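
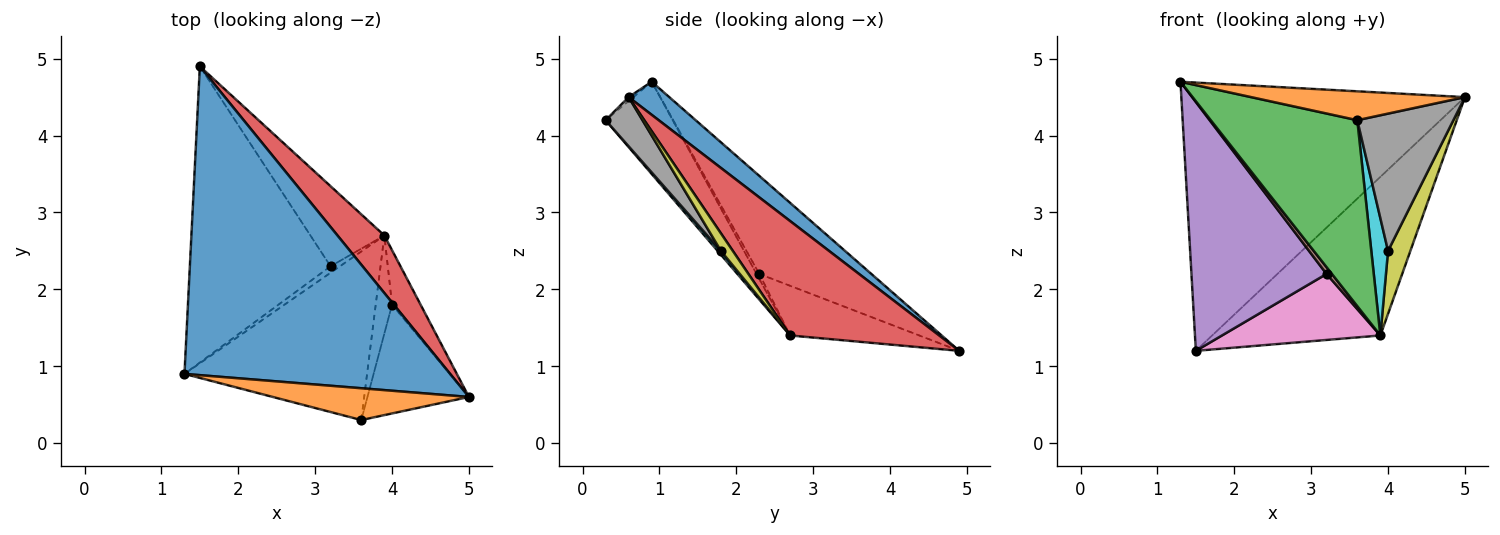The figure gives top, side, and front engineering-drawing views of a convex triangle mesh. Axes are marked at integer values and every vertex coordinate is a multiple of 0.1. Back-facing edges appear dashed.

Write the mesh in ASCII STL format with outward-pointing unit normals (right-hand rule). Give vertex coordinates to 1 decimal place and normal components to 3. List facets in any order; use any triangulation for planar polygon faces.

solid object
 facet normal 0.094 0.653 0.752
  outer loop
   vertex 1.5 4.9 1.2
   vertex 1.3 0.9 4.7
   vertex 5.0 0.6 4.5
  endloop
 endfacet
 facet normal -0.015 -0.672 0.740
  outer loop
   vertex 3.6 0.3 4.2
   vertex 5.0 0.6 4.5
   vertex 1.3 0.9 4.7
  endloop
 endfacet
 facet normal -0.321 -0.702 -0.636
  outer loop
   vertex 3.9 2.7 1.4
   vertex 3.6 0.3 4.2
   vertex 1.3 0.9 4.7
  endloop
 endfacet
 facet normal 0.640 0.722 0.262
  outer loop
   vertex 3.9 2.7 1.4
   vertex 1.5 4.9 1.2
   vertex 5.0 0.6 4.5
  endloop
 endfacet
 facet normal -0.471 -0.568 -0.676
  outer loop
   vertex 3.2 2.3 2.2
   vertex 1.3 0.9 4.7
   vertex 1.5 4.9 1.2
  endloop
 endfacet
 facet normal -0.353 -0.676 -0.647
  outer loop
   vertex 3.2 2.3 2.2
   vertex 3.9 2.7 1.4
   vertex 1.3 0.9 4.7
  endloop
 endfacet
 facet normal -0.460 -0.565 -0.685
  outer loop
   vertex 3.2 2.3 2.2
   vertex 1.5 4.9 1.2
   vertex 3.9 2.7 1.4
  endloop
 endfacet
 facet normal 0.288 -0.751 -0.595
  outer loop
   vertex 4.0 1.8 2.5
   vertex 5.0 0.6 4.5
   vertex 3.6 0.3 4.2
  endloop
 endfacet
 facet normal 0.374 -0.701 -0.607
  outer loop
   vertex 4.0 1.8 2.5
   vertex 3.9 2.7 1.4
   vertex 5.0 0.6 4.5
  endloop
 endfacet
 facet normal 0.149 -0.759 -0.634
  outer loop
   vertex 4.0 1.8 2.5
   vertex 3.6 0.3 4.2
   vertex 3.9 2.7 1.4
  endloop
 endfacet
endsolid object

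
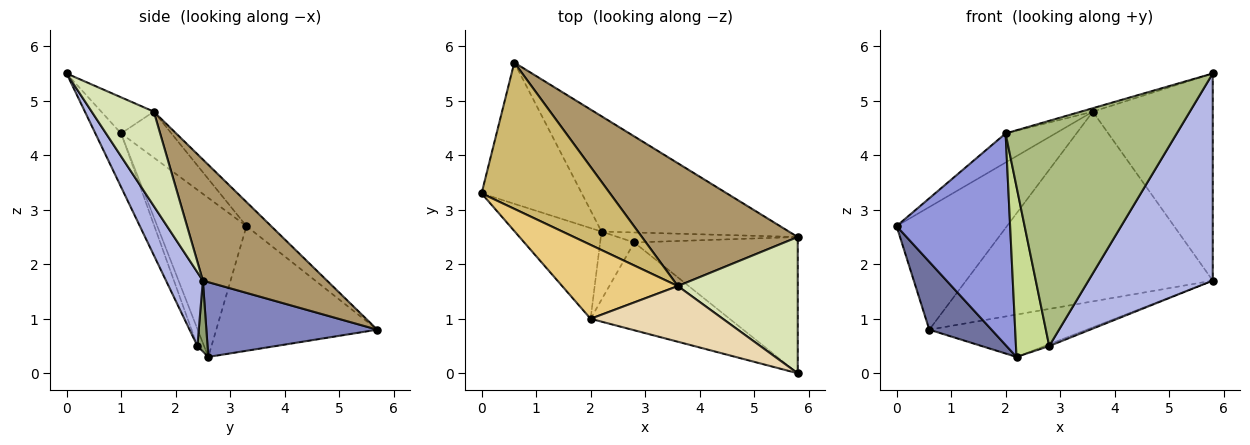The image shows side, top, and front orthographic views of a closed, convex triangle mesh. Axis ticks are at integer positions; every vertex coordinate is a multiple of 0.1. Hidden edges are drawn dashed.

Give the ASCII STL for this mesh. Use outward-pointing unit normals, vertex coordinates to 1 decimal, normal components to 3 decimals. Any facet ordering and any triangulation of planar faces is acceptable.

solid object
 facet normal -0.746 -0.288 -0.600
  outer loop
   vertex 0.6 5.7 0.8
   vertex 2.2 2.6 0.3
   vertex 0.0 3.3 2.7
  endloop
 endfacet
 facet normal 0.351 0.323 -0.879
  outer loop
   vertex 0.6 5.7 0.8
   vertex 5.8 2.5 1.7
   vertex 2.2 2.6 0.3
  endloop
 endfacet
 facet normal -0.585 -0.745 -0.319
  outer loop
   vertex 2.0 1.0 4.4
   vertex 0.0 3.3 2.7
   vertex 2.2 2.6 0.3
  endloop
 endfacet
 facet normal 0.240 -0.811 -0.533
  outer loop
   vertex 2.8 2.4 0.5
   vertex 5.8 2.5 1.7
   vertex 5.8 0.0 5.5
  endloop
 endfacet
 facet normal 0.361 0.167 -0.917
  outer loop
   vertex 2.8 2.4 0.5
   vertex 2.2 2.6 0.3
   vertex 5.8 2.5 1.7
  endloop
 endfacet
 facet normal -0.139 -0.923 -0.360
  outer loop
   vertex 2.8 2.4 0.5
   vertex 5.8 0.0 5.5
   vertex 2.0 1.0 4.4
  endloop
 endfacet
 facet normal -0.183 -0.913 -0.365
  outer loop
   vertex 2.8 2.4 0.5
   vertex 2.0 1.0 4.4
   vertex 2.2 2.6 0.3
  endloop
 endfacet
 facet normal 0.397 0.767 0.504
  outer loop
   vertex 3.6 1.6 4.8
   vertex 5.8 0.0 5.5
   vertex 5.8 2.5 1.7
  endloop
 endfacet
 facet normal 0.389 0.773 0.501
  outer loop
   vertex 3.6 1.6 4.8
   vertex 5.8 2.5 1.7
   vertex 0.6 5.7 0.8
  endloop
 endfacet
 facet normal -0.142 0.636 0.758
  outer loop
   vertex 3.6 1.6 4.8
   vertex 0.6 5.7 0.8
   vertex 0.0 3.3 2.7
  endloop
 endfacet
 facet normal -0.347 0.343 0.873
  outer loop
   vertex 3.6 1.6 4.8
   vertex 0.0 3.3 2.7
   vertex 2.0 1.0 4.4
  endloop
 endfacet
 facet normal -0.263 0.060 0.963
  outer loop
   vertex 3.6 1.6 4.8
   vertex 2.0 1.0 4.4
   vertex 5.8 0.0 5.5
  endloop
 endfacet
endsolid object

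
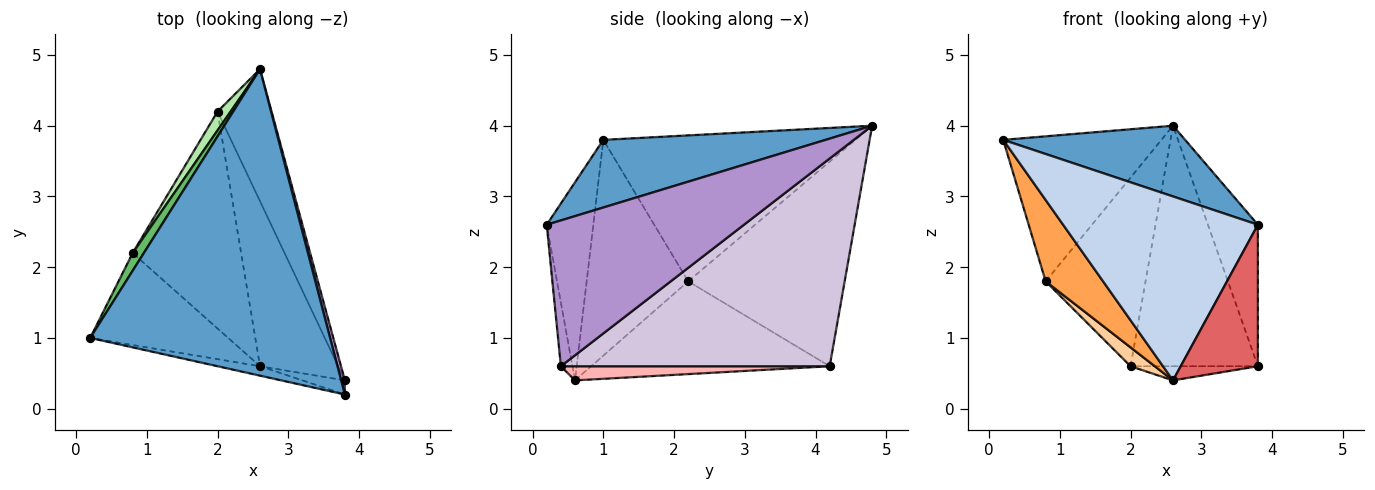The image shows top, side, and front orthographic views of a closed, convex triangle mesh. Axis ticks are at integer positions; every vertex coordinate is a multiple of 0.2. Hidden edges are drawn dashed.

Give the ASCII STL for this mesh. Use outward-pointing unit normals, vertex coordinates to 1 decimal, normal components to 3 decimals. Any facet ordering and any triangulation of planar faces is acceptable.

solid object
 facet normal 0.265 -0.217 0.940
  outer loop
   vertex 2.6 4.8 4.0
   vertex 0.2 1.0 3.8
   vertex 3.8 0.2 2.6
  endloop
 endfacet
 facet normal -0.232 -0.971 -0.050
  outer loop
   vertex 2.6 0.6 0.4
   vertex 3.8 0.2 2.6
   vertex 0.2 1.0 3.8
  endloop
 endfacet
 facet normal -0.761 -0.430 -0.486
  outer loop
   vertex 0.8 2.2 1.8
   vertex 2.6 0.6 0.4
   vertex 0.2 1.0 3.8
  endloop
 endfacet
 facet normal -0.648 -0.066 -0.758
  outer loop
   vertex 0.8 2.2 1.8
   vertex 2.0 4.2 0.6
   vertex 2.6 0.6 0.4
  endloop
 endfacet
 facet normal -0.845 0.530 0.065
  outer loop
   vertex 0.8 2.2 1.8
   vertex 0.2 1.0 3.8
   vertex 2.6 4.8 4.0
  endloop
 endfacet
 facet normal -0.842 0.537 0.054
  outer loop
   vertex 0.8 2.2 1.8
   vertex 2.6 4.8 4.0
   vertex 2.0 4.2 0.6
  endloop
 endfacet
 facet normal -0.148 -0.984 -0.098
  outer loop
   vertex 3.8 0.4 0.6
   vertex 3.8 0.2 2.6
   vertex 2.6 0.6 0.4
  endloop
 endfacet
 facet normal 0.177 0.084 -0.981
  outer loop
   vertex 3.8 0.4 0.6
   vertex 2.6 0.6 0.4
   vertex 2.0 4.2 0.6
  endloop
 endfacet
 facet normal 0.969 0.245 0.025
  outer loop
   vertex 3.8 0.4 0.6
   vertex 2.6 4.8 4.0
   vertex 3.8 0.2 2.6
  endloop
 endfacet
 facet normal 0.880 0.417 -0.229
  outer loop
   vertex 3.8 0.4 0.6
   vertex 2.0 4.2 0.6
   vertex 2.6 4.8 4.0
  endloop
 endfacet
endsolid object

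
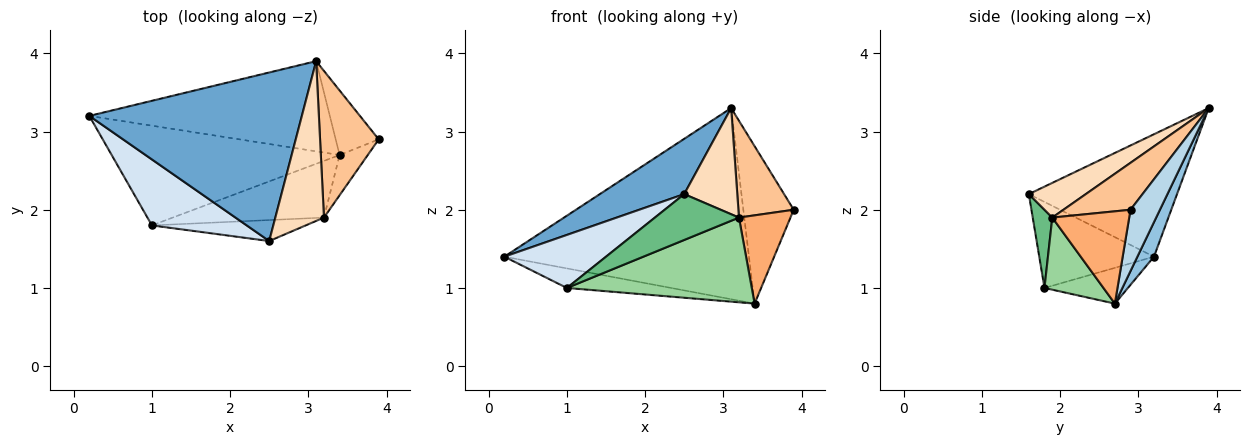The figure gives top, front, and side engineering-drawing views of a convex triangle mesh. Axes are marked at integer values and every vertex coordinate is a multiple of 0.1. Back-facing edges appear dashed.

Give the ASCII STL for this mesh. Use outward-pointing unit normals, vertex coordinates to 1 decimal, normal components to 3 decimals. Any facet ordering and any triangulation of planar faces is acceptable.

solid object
 facet normal -0.480 -0.273 0.834
  outer loop
   vertex 3.1 3.9 3.3
   vertex 0.2 3.2 1.4
   vertex 2.5 1.6 2.2
  endloop
 endfacet
 facet normal 0.061 0.903 -0.426
  outer loop
   vertex 3.4 2.7 0.8
   vertex 0.2 3.2 1.4
   vertex 3.1 3.9 3.3
  endloop
 endfacet
 facet normal 0.475 0.814 -0.334
  outer loop
   vertex 3.4 2.7 0.8
   vertex 3.1 3.9 3.3
   vertex 3.9 2.9 2.0
  endloop
 endfacet
 facet normal -0.577 -0.512 0.636
  outer loop
   vertex 1.0 1.8 1.0
   vertex 2.5 1.6 2.2
   vertex 0.2 3.2 1.4
  endloop
 endfacet
 facet normal -0.152 0.190 -0.970
  outer loop
   vertex 1.0 1.8 1.0
   vertex 0.2 3.2 1.4
   vertex 3.4 2.7 0.8
  endloop
 endfacet
 facet normal 0.805 -0.539 -0.246
  outer loop
   vertex 3.2 1.9 1.9
   vertex 3.4 2.7 0.8
   vertex 3.9 2.9 2.0
  endloop
 endfacet
 facet normal 0.555 -0.458 0.694
  outer loop
   vertex 3.2 1.9 1.9
   vertex 3.9 2.9 2.0
   vertex 3.1 3.9 3.3
  endloop
 endfacet
 facet normal 0.511 -0.476 0.716
  outer loop
   vertex 3.2 1.9 1.9
   vertex 3.1 3.9 3.3
   vertex 2.5 1.6 2.2
  endloop
 endfacet
 facet normal 0.207 -0.890 -0.407
  outer loop
   vertex 3.2 1.9 1.9
   vertex 2.5 1.6 2.2
   vertex 1.0 1.8 1.0
  endloop
 endfacet
 facet normal 0.256 -0.803 -0.538
  outer loop
   vertex 3.2 1.9 1.9
   vertex 1.0 1.8 1.0
   vertex 3.4 2.7 0.8
  endloop
 endfacet
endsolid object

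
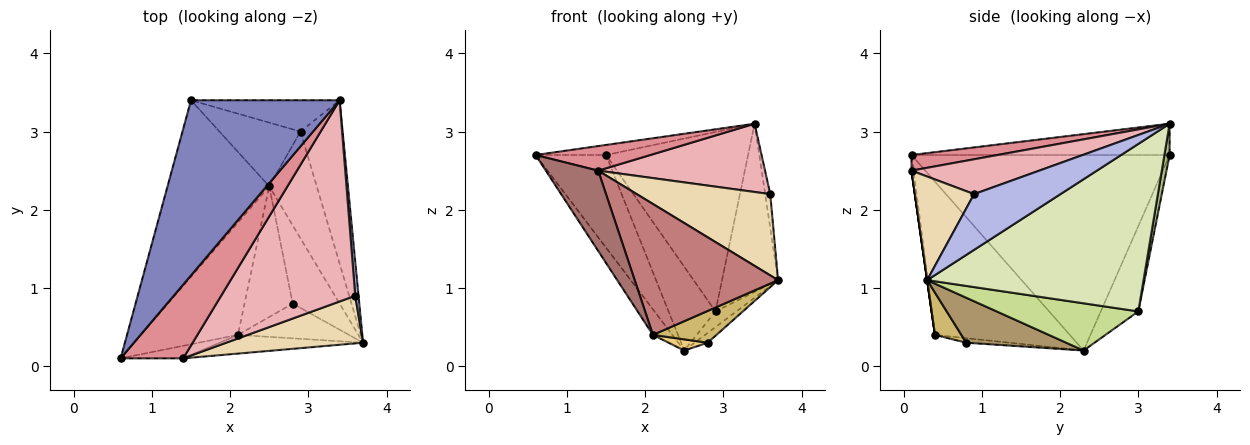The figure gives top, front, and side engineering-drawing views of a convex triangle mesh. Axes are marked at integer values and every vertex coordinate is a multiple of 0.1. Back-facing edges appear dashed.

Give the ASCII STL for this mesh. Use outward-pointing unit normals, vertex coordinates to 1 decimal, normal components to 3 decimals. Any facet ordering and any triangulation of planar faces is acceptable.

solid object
 facet normal -0.862 0.235 -0.448
  outer loop
   vertex 2.5 2.3 0.2
   vertex 0.6 0.1 2.7
   vertex 1.5 3.4 2.7
  endloop
 endfacet
 facet normal -0.206 0.056 0.977
  outer loop
   vertex 3.4 3.4 3.1
   vertex 1.5 3.4 2.7
   vertex 0.6 0.1 2.7
  endloop
 endfacet
 facet normal -0.839 0.121 -0.531
  outer loop
   vertex 2.1 0.4 0.4
   vertex 0.6 0.1 2.7
   vertex 2.5 2.3 0.2
  endloop
 endfacet
 facet normal 0.997 0.059 0.059
  outer loop
   vertex 3.6 0.9 2.2
   vertex 3.7 0.3 1.1
   vertex 3.4 3.4 3.1
  endloop
 endfacet
 facet normal -0.537 0.672 -0.510
  outer loop
   vertex 2.9 3.0 0.7
   vertex 2.5 2.3 0.2
   vertex 1.5 3.4 2.7
  endloop
 endfacet
 facet normal 0.036 0.985 -0.172
  outer loop
   vertex 2.9 3.0 0.7
   vertex 1.5 3.4 2.7
   vertex 3.4 3.4 3.1
  endloop
 endfacet
 facet normal 0.701 0.103 -0.705
  outer loop
   vertex 2.9 3.0 0.7
   vertex 3.7 0.3 1.1
   vertex 2.5 2.3 0.2
  endloop
 endfacet
 facet normal 0.941 0.244 -0.237
  outer loop
   vertex 2.9 3.0 0.7
   vertex 3.4 3.4 3.1
   vertex 3.7 0.3 1.1
  endloop
 endfacet
 facet normal 0.689 0.090 -0.719
  outer loop
   vertex 2.8 0.8 0.3
   vertex 2.5 2.3 0.2
   vertex 3.7 0.3 1.1
  endloop
 endfacet
 facet normal 0.270 -0.650 -0.710
  outer loop
   vertex 2.8 0.8 0.3
   vertex 3.7 0.3 1.1
   vertex 2.1 0.4 0.4
  endloop
 endfacet
 facet normal -0.093 -0.085 -0.992
  outer loop
   vertex 2.8 0.8 0.3
   vertex 2.1 0.4 0.4
   vertex 2.5 2.3 0.2
  endloop
 endfacet
 facet normal 0.357 -0.806 0.472
  outer loop
   vertex 1.4 0.1 2.5
   vertex 3.7 0.3 1.1
   vertex 3.6 0.9 2.2
  endloop
 endfacet
 facet normal -0.038 -0.987 -0.154
  outer loop
   vertex 1.4 0.1 2.5
   vertex 0.6 0.1 2.7
   vertex 2.1 0.4 0.4
  endloop
 endfacet
 facet normal 0.000 -0.990 -0.141
  outer loop
   vertex 1.4 0.1 2.5
   vertex 2.1 0.4 0.4
   vertex 3.7 0.3 1.1
  endloop
 endfacet
 facet normal 0.231 -0.308 0.923
  outer loop
   vertex 1.4 0.1 2.5
   vertex 3.4 3.4 3.1
   vertex 0.6 0.1 2.7
  endloop
 endfacet
 facet normal 0.239 -0.312 0.920
  outer loop
   vertex 1.4 0.1 2.5
   vertex 3.6 0.9 2.2
   vertex 3.4 3.4 3.1
  endloop
 endfacet
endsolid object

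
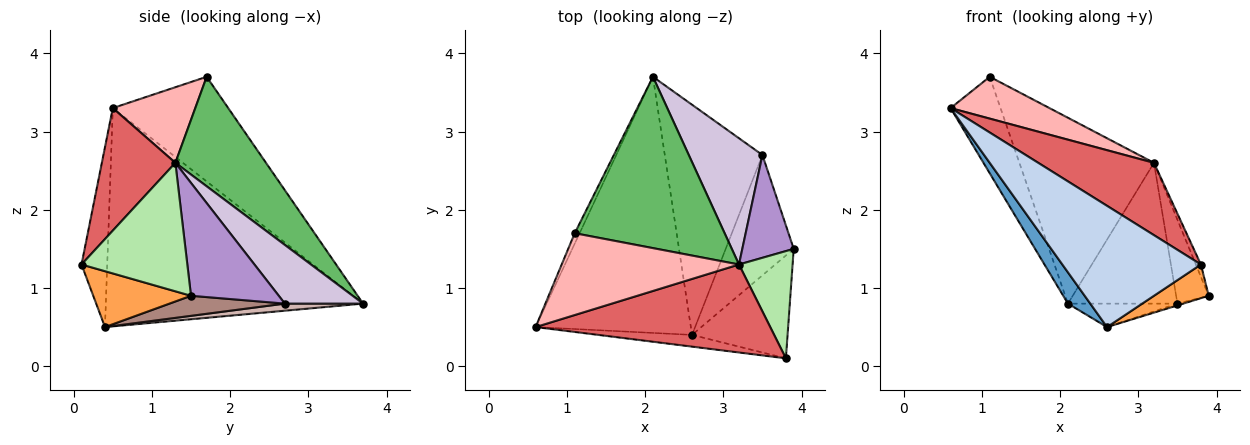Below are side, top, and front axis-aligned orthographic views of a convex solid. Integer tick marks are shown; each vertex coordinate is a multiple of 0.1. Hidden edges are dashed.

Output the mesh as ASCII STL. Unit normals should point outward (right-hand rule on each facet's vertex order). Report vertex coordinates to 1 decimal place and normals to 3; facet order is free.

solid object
 facet normal -0.813 -0.071 -0.578
  outer loop
   vertex 2.6 0.4 0.5
   vertex 0.6 0.5 3.3
   vertex 2.1 3.7 0.8
  endloop
 endfacet
 facet normal -0.182 -0.979 -0.095
  outer loop
   vertex 3.8 0.1 1.3
   vertex 0.6 0.5 3.3
   vertex 2.6 0.4 0.5
  endloop
 endfacet
 facet normal 0.486 -0.272 -0.831
  outer loop
   vertex 3.8 0.1 1.3
   vertex 2.6 0.4 0.5
   vertex 3.9 1.5 0.9
  endloop
 endfacet
 facet normal -0.917 0.396 -0.043
  outer loop
   vertex 1.1 1.7 3.7
   vertex 2.1 3.7 0.8
   vertex 0.6 0.5 3.3
  endloop
 endfacet
 facet normal 0.444 0.659 0.607
  outer loop
   vertex 3.2 1.3 2.6
   vertex 2.1 3.7 0.8
   vertex 1.1 1.7 3.7
  endloop
 endfacet
 facet normal 0.922 0.044 0.385
  outer loop
   vertex 3.2 1.3 2.6
   vertex 3.8 0.1 1.3
   vertex 3.9 1.5 0.9
  endloop
 endfacet
 facet normal 0.374 -0.589 0.716
  outer loop
   vertex 3.2 1.3 2.6
   vertex 0.6 0.5 3.3
   vertex 3.8 0.1 1.3
  endloop
 endfacet
 facet normal 0.355 -0.425 0.832
  outer loop
   vertex 3.2 1.3 2.6
   vertex 1.1 1.7 3.7
   vertex 0.6 0.5 3.3
  endloop
 endfacet
 facet normal 0.862 0.320 0.393
  outer loop
   vertex 3.5 2.7 0.8
   vertex 3.2 1.3 2.6
   vertex 3.9 1.5 0.9
  endloop
 endfacet
 facet normal 0.470 0.657 0.589
  outer loop
   vertex 3.5 2.7 0.8
   vertex 2.1 3.7 0.8
   vertex 3.2 1.3 2.6
  endloop
 endfacet
 facet normal 0.283 0.014 -0.959
  outer loop
   vertex 3.5 2.7 0.8
   vertex 3.9 1.5 0.9
   vertex 2.6 0.4 0.5
  endloop
 endfacet
 facet normal 0.072 0.101 -0.992
  outer loop
   vertex 3.5 2.7 0.8
   vertex 2.6 0.4 0.5
   vertex 2.1 3.7 0.8
  endloop
 endfacet
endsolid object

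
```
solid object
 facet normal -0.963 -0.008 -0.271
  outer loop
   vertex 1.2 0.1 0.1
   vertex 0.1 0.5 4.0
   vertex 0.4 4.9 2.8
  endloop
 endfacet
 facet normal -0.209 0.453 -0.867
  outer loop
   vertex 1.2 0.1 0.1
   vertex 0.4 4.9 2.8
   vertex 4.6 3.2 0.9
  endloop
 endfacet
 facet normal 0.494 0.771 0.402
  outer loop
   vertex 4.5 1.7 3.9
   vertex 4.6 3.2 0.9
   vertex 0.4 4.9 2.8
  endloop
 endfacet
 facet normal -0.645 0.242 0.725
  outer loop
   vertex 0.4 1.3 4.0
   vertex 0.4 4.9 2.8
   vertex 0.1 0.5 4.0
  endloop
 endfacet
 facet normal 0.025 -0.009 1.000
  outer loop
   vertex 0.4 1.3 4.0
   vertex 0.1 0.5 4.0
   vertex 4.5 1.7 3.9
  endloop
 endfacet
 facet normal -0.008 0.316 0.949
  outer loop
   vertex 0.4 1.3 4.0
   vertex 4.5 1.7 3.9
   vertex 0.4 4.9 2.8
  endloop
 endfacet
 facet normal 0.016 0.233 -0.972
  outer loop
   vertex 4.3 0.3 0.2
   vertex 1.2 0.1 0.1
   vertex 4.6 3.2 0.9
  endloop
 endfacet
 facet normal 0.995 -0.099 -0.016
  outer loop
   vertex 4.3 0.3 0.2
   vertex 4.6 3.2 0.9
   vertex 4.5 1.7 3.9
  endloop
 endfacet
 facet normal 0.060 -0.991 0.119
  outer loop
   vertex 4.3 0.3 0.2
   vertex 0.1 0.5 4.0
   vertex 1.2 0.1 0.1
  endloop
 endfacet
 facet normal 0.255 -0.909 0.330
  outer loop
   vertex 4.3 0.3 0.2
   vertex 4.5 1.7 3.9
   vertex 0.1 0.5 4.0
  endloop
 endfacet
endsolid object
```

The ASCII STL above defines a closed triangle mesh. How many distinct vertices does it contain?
7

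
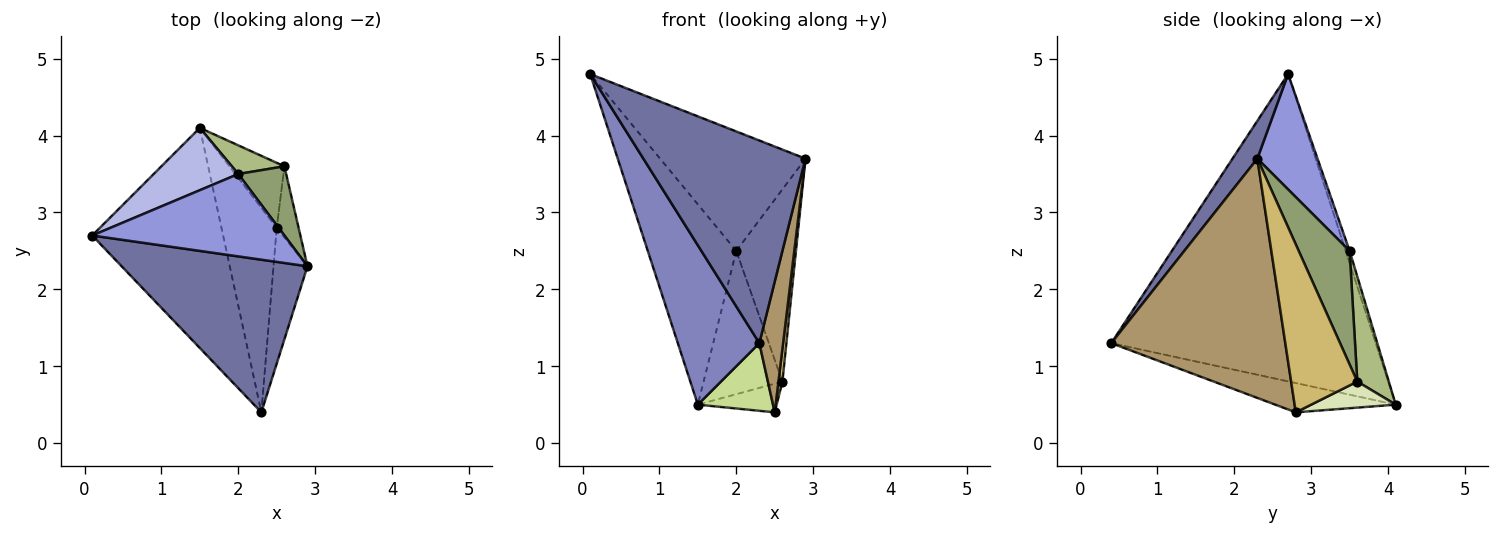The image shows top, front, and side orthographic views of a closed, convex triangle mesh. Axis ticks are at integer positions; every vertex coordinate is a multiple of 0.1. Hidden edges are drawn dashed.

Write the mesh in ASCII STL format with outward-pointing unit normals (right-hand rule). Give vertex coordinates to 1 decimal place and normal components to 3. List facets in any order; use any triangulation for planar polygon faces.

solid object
 facet normal 0.121 -0.793 0.597
  outer loop
   vertex 2.3 0.4 1.3
   vertex 2.9 2.3 3.7
   vertex 0.1 2.7 4.8
  endloop
 endfacet
 facet normal -0.885 -0.273 -0.377
  outer loop
   vertex 1.5 4.1 0.5
   vertex 2.3 0.4 1.3
   vertex 0.1 2.7 4.8
  endloop
 endfacet
 facet normal 0.322 0.779 0.537
  outer loop
   vertex 2.0 3.5 2.5
   vertex 0.1 2.7 4.8
   vertex 2.9 2.3 3.7
  endloop
 endfacet
 facet normal -0.042 0.954 0.297
  outer loop
   vertex 2.0 3.5 2.5
   vertex 1.5 4.1 0.5
   vertex 0.1 2.7 4.8
  endloop
 endfacet
 facet normal 0.626 0.734 0.264
  outer loop
   vertex 2.0 3.5 2.5
   vertex 2.9 2.3 3.7
   vertex 2.6 3.6 0.8
  endloop
 endfacet
 facet normal 0.365 0.913 0.183
  outer loop
   vertex 2.0 3.5 2.5
   vertex 2.6 3.6 0.8
   vertex 1.5 4.1 0.5
  endloop
 endfacet
 facet normal -0.450 -0.281 -0.848
  outer loop
   vertex 2.5 2.8 0.4
   vertex 2.3 0.4 1.3
   vertex 1.5 4.1 0.5
  endloop
 endfacet
 facet normal 0.397 0.370 -0.840
  outer loop
   vertex 2.5 2.8 0.4
   vertex 1.5 4.1 0.5
   vertex 2.6 3.6 0.8
  endloop
 endfacet
 facet normal 0.981 -0.134 -0.139
  outer loop
   vertex 2.5 2.8 0.4
   vertex 2.9 2.3 3.7
   vertex 2.3 0.4 1.3
  endloop
 endfacet
 facet normal 0.990 -0.059 -0.129
  outer loop
   vertex 2.5 2.8 0.4
   vertex 2.6 3.6 0.8
   vertex 2.9 2.3 3.7
  endloop
 endfacet
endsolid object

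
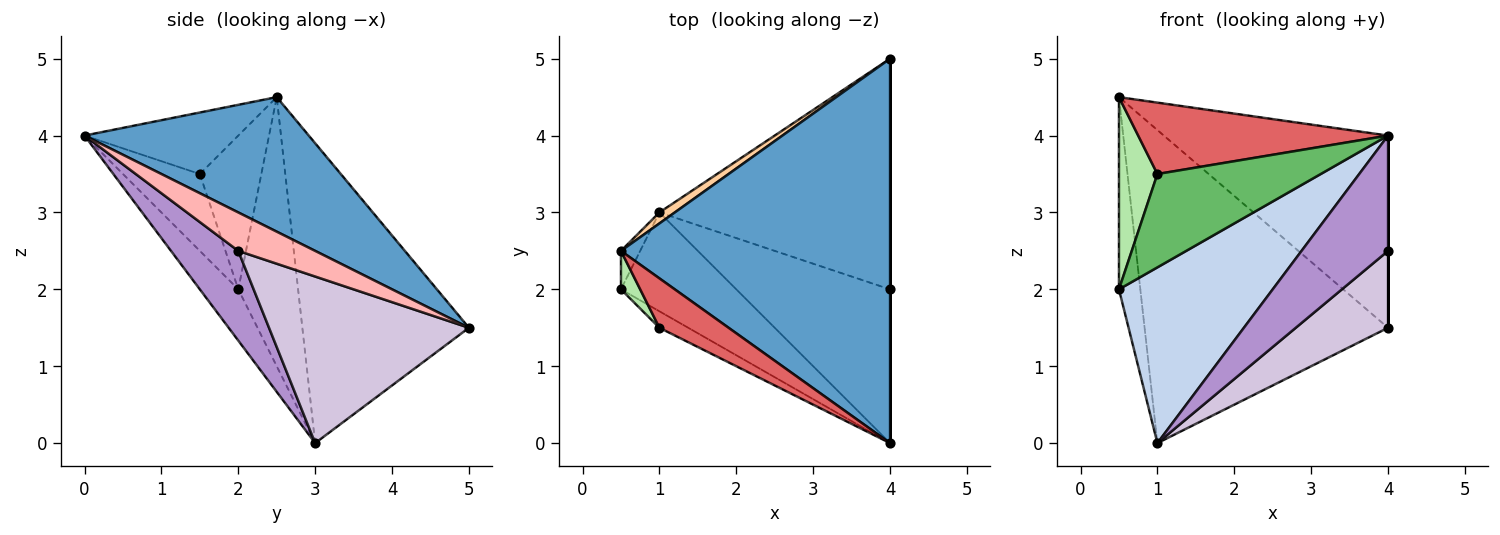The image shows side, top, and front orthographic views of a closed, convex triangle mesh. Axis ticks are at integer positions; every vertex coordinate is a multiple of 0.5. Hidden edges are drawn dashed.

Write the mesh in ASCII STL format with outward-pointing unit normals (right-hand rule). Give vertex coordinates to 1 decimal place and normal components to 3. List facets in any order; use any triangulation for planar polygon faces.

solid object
 facet normal 0.408 0.408 0.816
  outer loop
   vertex 0.5 2.5 4.5
   vertex 4.0 0.0 4.0
   vertex 4.0 5.0 1.5
  endloop
 endfacet
 facet normal -0.213 -0.852 -0.479
  outer loop
   vertex 1.0 3.0 0.0
   vertex 4.0 0.0 4.0
   vertex 0.5 2.0 2.0
  endloop
 endfacet
 facet normal -0.940 0.336 -0.067
  outer loop
   vertex 1.0 3.0 0.0
   vertex 0.5 2.0 2.0
   vertex 0.5 2.5 4.5
  endloop
 endfacet
 facet normal -0.564 0.825 0.029
  outer loop
   vertex 1.0 3.0 0.0
   vertex 0.5 2.5 4.5
   vertex 4.0 5.0 1.5
  endloop
 endfacet
 facet normal -0.420 -0.894 -0.158
  outer loop
   vertex 1.0 1.5 3.5
   vertex 0.5 2.0 2.0
   vertex 4.0 0.0 4.0
  endloop
 endfacet
 facet normal -0.843 -0.527 0.105
  outer loop
   vertex 1.0 1.5 3.5
   vertex 0.5 2.5 4.5
   vertex 0.5 2.0 2.0
  endloop
 endfacet
 facet normal -0.451 -0.734 0.508
  outer loop
   vertex 1.0 1.5 3.5
   vertex 4.0 0.0 4.0
   vertex 0.5 2.5 4.5
  endloop
 endfacet
 facet normal 1.000 0.000 0.000
  outer loop
   vertex 4.0 2.0 2.5
   vertex 4.0 5.0 1.5
   vertex 4.0 0.0 4.0
  endloop
 endfacet
 facet normal 0.423 -0.544 -0.725
  outer loop
   vertex 4.0 2.0 2.5
   vertex 4.0 0.0 4.0
   vertex 1.0 3.0 0.0
  endloop
 endfacet
 facet normal 0.565 -0.261 -0.783
  outer loop
   vertex 4.0 2.0 2.5
   vertex 1.0 3.0 0.0
   vertex 4.0 5.0 1.5
  endloop
 endfacet
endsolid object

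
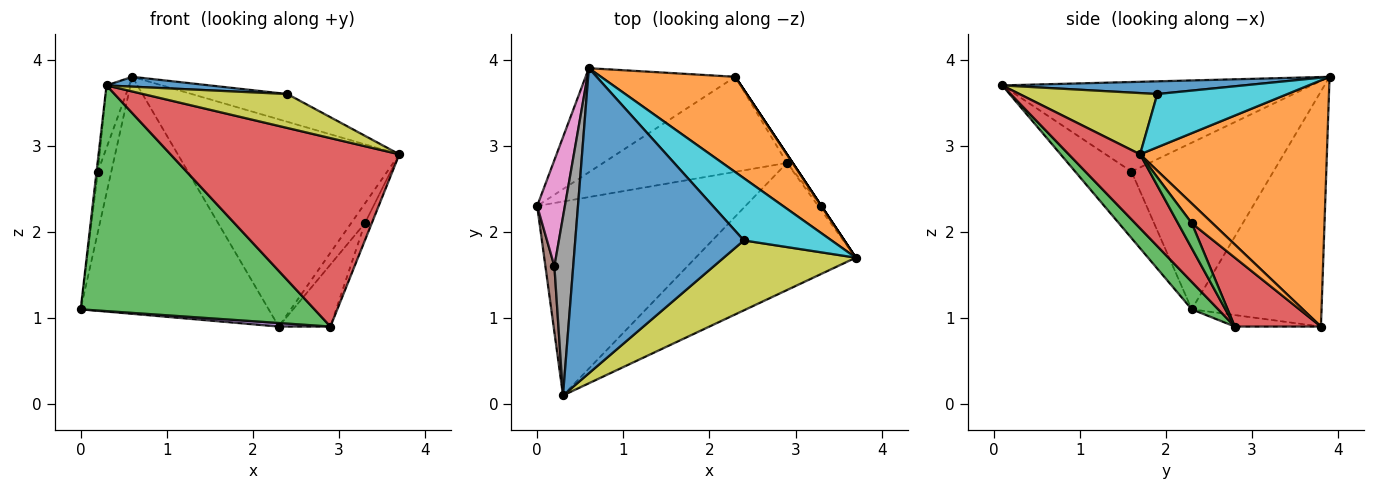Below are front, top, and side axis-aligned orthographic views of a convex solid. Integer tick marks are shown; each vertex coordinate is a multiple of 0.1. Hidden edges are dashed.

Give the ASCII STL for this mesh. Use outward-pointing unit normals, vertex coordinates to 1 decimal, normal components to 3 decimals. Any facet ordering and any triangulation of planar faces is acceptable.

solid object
 facet normal -0.534 0.774 -0.340
  outer loop
   vertex 2.3 3.8 0.9
   vertex 0.0 2.3 1.1
   vertex 0.6 3.9 3.8
  endloop
 endfacet
 facet normal 0.608 0.721 0.332
  outer loop
   vertex 2.3 3.8 0.9
   vertex 0.6 3.9 3.8
   vertex 3.7 1.7 2.9
  endloop
 endfacet
 facet normal 0.086 -0.756 -0.649
  outer loop
   vertex 2.9 2.8 0.9
   vertex 0.3 0.1 3.7
   vertex 0.0 2.3 1.1
  endloop
 endfacet
 facet normal 0.250 -0.803 -0.542
  outer loop
   vertex 2.9 2.8 0.9
   vertex 3.7 1.7 2.9
   vertex 0.3 0.1 3.7
  endloop
 endfacet
 facet normal -0.062 -0.037 -0.997
  outer loop
   vertex 2.9 2.8 0.9
   vertex 0.0 2.3 1.1
   vertex 2.3 3.8 0.9
  endloop
 endfacet
 facet normal -0.991 0.023 0.134
  outer loop
   vertex 0.2 1.6 2.7
   vertex 0.0 2.3 1.1
   vertex 0.3 0.1 3.7
  endloop
 endfacet
 facet normal -0.982 0.093 0.163
  outer loop
   vertex 0.2 1.6 2.7
   vertex 0.6 3.9 3.8
   vertex 0.0 2.3 1.1
  endloop
 endfacet
 facet normal -0.976 0.072 0.205
  outer loop
   vertex 0.2 1.6 2.7
   vertex 0.3 0.1 3.7
   vertex 0.6 3.9 3.8
  endloop
 endfacet
 facet normal 0.385 -0.403 0.830
  outer loop
   vertex 2.4 1.9 3.6
   vertex 0.3 0.1 3.7
   vertex 3.7 1.7 2.9
  endloop
 endfacet
 facet normal 0.485 0.357 0.799
  outer loop
   vertex 2.4 1.9 3.6
   vertex 3.7 1.7 2.9
   vertex 0.6 3.9 3.8
  endloop
 endfacet
 facet normal 0.075 -0.032 0.997
  outer loop
   vertex 2.4 1.9 3.6
   vertex 0.6 3.9 3.8
   vertex 0.3 0.1 3.7
  endloop
 endfacet
 facet normal 0.832 0.555 0.000
  outer loop
   vertex 3.3 2.3 2.1
   vertex 2.3 3.8 0.9
   vertex 3.7 1.7 2.9
  endloop
 endfacet
 facet normal 0.889 0.444 -0.111
  outer loop
   vertex 3.3 2.3 2.1
   vertex 3.7 1.7 2.9
   vertex 2.9 2.8 0.9
  endloop
 endfacet
 facet normal 0.855 0.513 -0.071
  outer loop
   vertex 3.3 2.3 2.1
   vertex 2.9 2.8 0.9
   vertex 2.3 3.8 0.9
  endloop
 endfacet
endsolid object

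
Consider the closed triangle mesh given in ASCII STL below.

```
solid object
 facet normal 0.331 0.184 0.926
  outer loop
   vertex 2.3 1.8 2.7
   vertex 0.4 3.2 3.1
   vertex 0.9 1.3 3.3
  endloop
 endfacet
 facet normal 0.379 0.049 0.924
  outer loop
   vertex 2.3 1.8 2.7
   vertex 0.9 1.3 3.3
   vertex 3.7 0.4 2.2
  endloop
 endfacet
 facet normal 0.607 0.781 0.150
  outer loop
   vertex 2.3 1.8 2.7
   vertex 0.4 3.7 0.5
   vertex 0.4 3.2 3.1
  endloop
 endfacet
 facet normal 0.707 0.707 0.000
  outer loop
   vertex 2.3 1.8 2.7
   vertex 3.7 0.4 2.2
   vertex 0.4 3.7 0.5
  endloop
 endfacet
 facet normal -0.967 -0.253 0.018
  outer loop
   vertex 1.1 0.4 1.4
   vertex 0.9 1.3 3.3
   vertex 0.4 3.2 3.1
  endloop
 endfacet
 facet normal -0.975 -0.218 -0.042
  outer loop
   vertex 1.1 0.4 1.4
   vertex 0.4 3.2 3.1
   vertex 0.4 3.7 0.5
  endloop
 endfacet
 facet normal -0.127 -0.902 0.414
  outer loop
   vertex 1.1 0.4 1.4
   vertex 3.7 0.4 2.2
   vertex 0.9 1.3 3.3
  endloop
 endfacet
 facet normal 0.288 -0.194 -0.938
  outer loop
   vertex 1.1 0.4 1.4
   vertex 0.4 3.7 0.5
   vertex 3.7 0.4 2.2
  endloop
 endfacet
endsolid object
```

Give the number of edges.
12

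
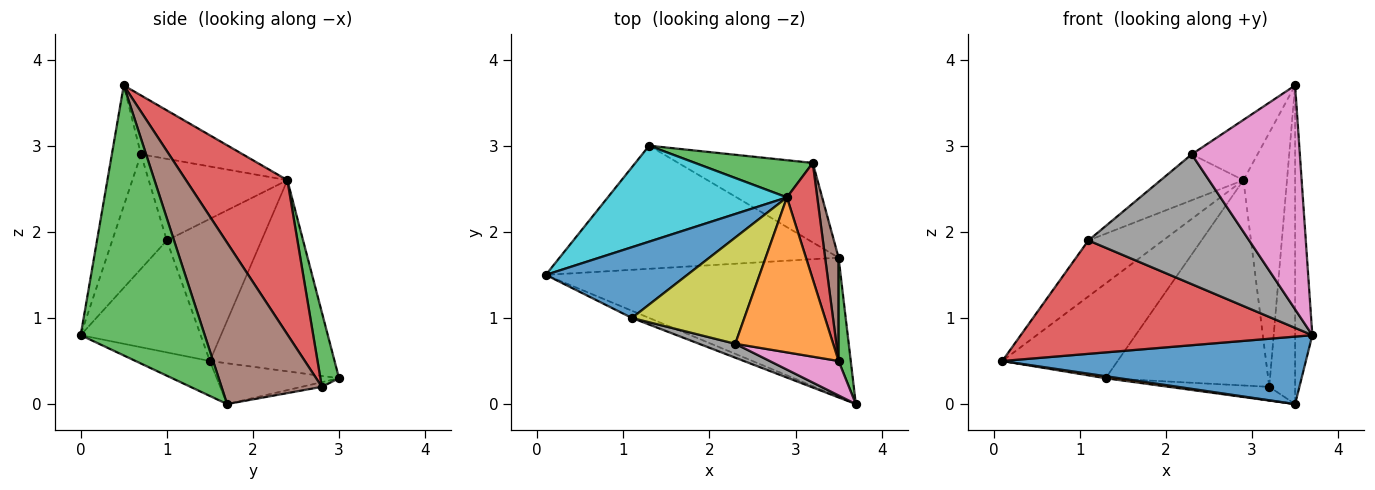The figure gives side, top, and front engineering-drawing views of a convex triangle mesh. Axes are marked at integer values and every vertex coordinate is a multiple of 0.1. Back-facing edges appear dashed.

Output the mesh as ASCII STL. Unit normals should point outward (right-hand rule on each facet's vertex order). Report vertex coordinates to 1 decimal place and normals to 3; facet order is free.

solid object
 facet normal -0.106 -0.434 -0.895
  outer loop
   vertex 3.5 1.7 0.0
   vertex 3.7 0.0 0.8
   vertex 0.1 1.5 0.5
  endloop
 endfacet
 facet normal -0.145 -0.016 -0.989
  outer loop
   vertex 3.5 1.7 0.0
   vertex 0.1 1.5 0.5
   vertex 1.3 3.0 0.3
  endloop
 endfacet
 facet normal 0.990 0.137 0.045
  outer loop
   vertex 3.5 1.7 0.0
   vertex 3.5 0.5 3.7
   vertex 3.7 0.0 0.8
  endloop
 endfacet
 facet normal -0.380 -0.923 -0.058
  outer loop
   vertex 1.1 1.0 1.9
   vertex 0.1 1.5 0.5
   vertex 3.7 0.0 0.8
  endloop
 endfacet
 facet normal -0.034 0.170 -0.985
  outer loop
   vertex 3.2 2.8 0.2
   vertex 3.5 1.7 0.0
   vertex 1.3 3.0 0.3
  endloop
 endfacet
 facet normal 0.965 0.249 0.081
  outer loop
   vertex 3.2 2.8 0.2
   vertex 3.5 0.5 3.7
   vertex 3.5 1.7 0.0
  endloop
 endfacet
 facet normal -0.257 -0.955 0.147
  outer loop
   vertex 2.3 0.7 2.9
   vertex 3.7 0.0 0.8
   vertex 3.5 0.5 3.7
  endloop
 endfacet
 facet normal -0.320 -0.942 0.101
  outer loop
   vertex 2.3 0.7 2.9
   vertex 1.1 1.0 1.9
   vertex 3.7 0.0 0.8
  endloop
 endfacet
 facet normal -0.554 0.330 0.764
  outer loop
   vertex 2.9 2.4 2.6
   vertex 1.1 1.0 1.9
   vertex 2.3 0.7 2.9
  endloop
 endfacet
 facet normal -0.605 0.559 0.567
  outer loop
   vertex 2.9 2.4 2.6
   vertex 1.3 3.0 0.3
   vertex 0.1 1.5 0.5
  endloop
 endfacet
 facet normal -0.619 0.487 0.616
  outer loop
   vertex 2.9 2.4 2.6
   vertex 0.1 1.5 0.5
   vertex 1.1 1.0 1.9
  endloop
 endfacet
 facet normal -0.489 0.316 0.813
  outer loop
   vertex 2.9 2.4 2.6
   vertex 2.3 0.7 2.9
   vertex 3.5 0.5 3.7
  endloop
 endfacet
 facet normal 0.112 0.978 0.177
  outer loop
   vertex 2.9 2.4 2.6
   vertex 3.2 2.8 0.2
   vertex 1.3 3.0 0.3
  endloop
 endfacet
 facet normal 0.904 0.388 0.178
  outer loop
   vertex 2.9 2.4 2.6
   vertex 3.5 0.5 3.7
   vertex 3.2 2.8 0.2
  endloop
 endfacet
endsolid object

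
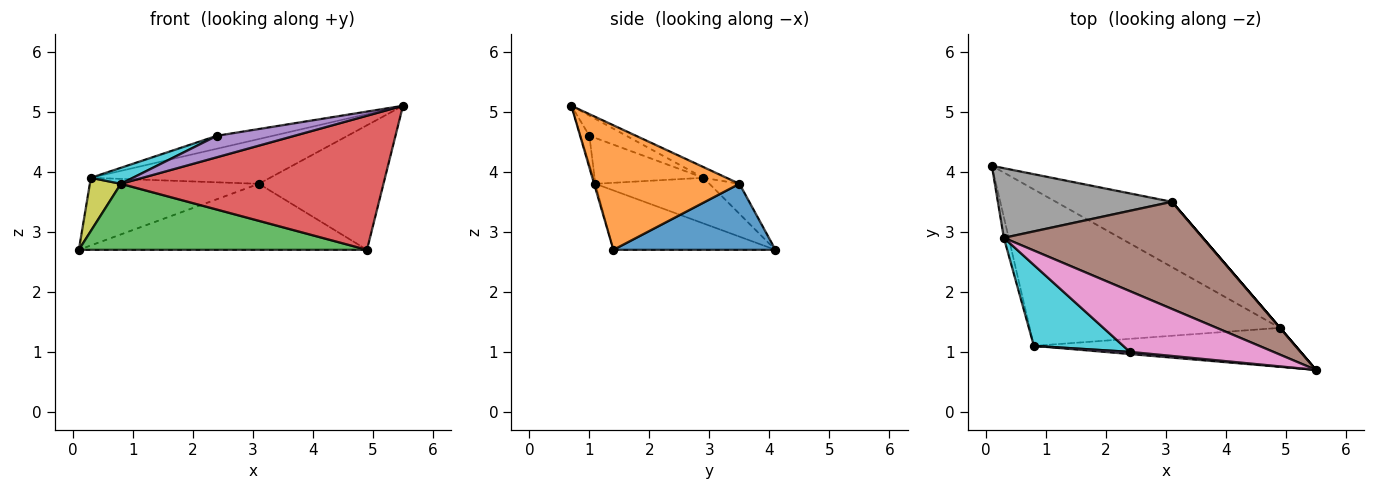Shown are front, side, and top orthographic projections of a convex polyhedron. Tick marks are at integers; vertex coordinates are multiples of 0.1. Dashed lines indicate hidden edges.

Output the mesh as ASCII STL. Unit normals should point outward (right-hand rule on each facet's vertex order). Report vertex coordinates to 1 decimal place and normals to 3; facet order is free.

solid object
 facet normal 0.371 0.660 -0.653
  outer loop
   vertex 3.1 3.5 3.8
   vertex 4.9 1.4 2.7
   vertex 0.1 4.1 2.7
  endloop
 endfacet
 facet normal 0.759 0.651 0.000
  outer loop
   vertex 3.1 3.5 3.8
   vertex 5.5 0.7 5.1
   vertex 4.9 1.4 2.7
  endloop
 endfacet
 facet normal -0.214 -0.380 -0.900
  outer loop
   vertex 0.8 1.1 3.8
   vertex 0.1 4.1 2.7
   vertex 4.9 1.4 2.7
  endloop
 endfacet
 facet normal -0.005 -0.960 -0.279
  outer loop
   vertex 0.8 1.1 3.8
   vertex 4.9 1.4 2.7
   vertex 5.5 0.7 5.1
  endloop
 endfacet
 facet normal -0.112 -0.989 0.100
  outer loop
   vertex 2.4 1.0 4.6
   vertex 0.8 1.1 3.8
   vertex 5.5 0.7 5.1
  endloop
 endfacet
 facet normal -0.050 0.385 0.921
  outer loop
   vertex 0.3 2.9 3.9
   vertex 5.5 0.7 5.1
   vertex 3.1 3.5 3.8
  endloop
 endfacet
 facet normal -0.136 0.206 0.969
  outer loop
   vertex 0.3 2.9 3.9
   vertex 2.4 1.0 4.6
   vertex 5.5 0.7 5.1
  endloop
 endfacet
 facet normal -0.123 0.691 0.712
  outer loop
   vertex 0.3 2.9 3.9
   vertex 3.1 3.5 3.8
   vertex 0.1 4.1 2.7
  endloop
 endfacet
 facet normal -0.960 -0.261 -0.101
  outer loop
   vertex 0.3 2.9 3.9
   vertex 0.1 4.1 2.7
   vertex 0.8 1.1 3.8
  endloop
 endfacet
 facet normal -0.449 -0.173 0.876
  outer loop
   vertex 0.3 2.9 3.9
   vertex 0.8 1.1 3.8
   vertex 2.4 1.0 4.6
  endloop
 endfacet
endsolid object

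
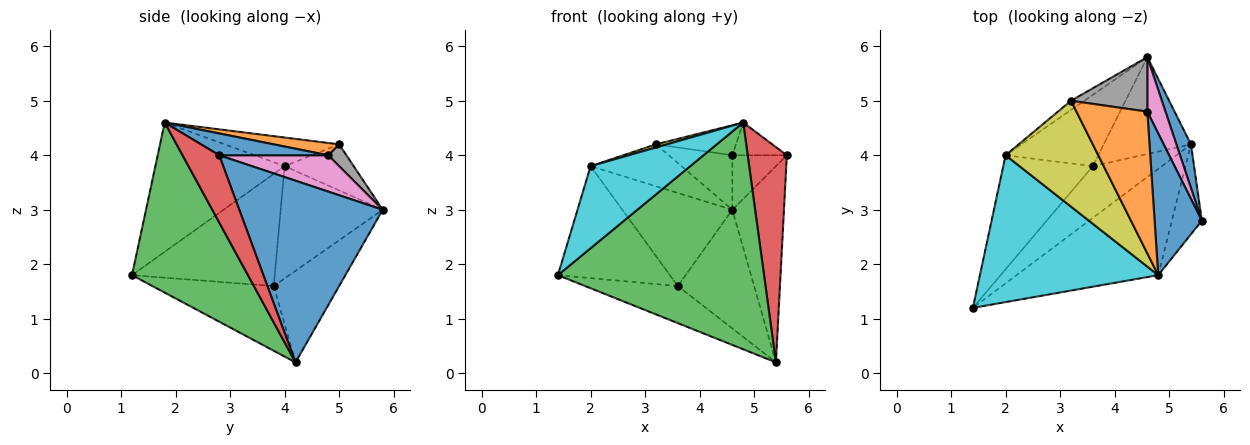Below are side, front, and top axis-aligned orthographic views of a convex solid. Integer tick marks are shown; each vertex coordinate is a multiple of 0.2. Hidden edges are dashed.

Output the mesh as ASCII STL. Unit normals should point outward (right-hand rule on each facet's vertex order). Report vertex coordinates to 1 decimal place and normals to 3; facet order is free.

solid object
 facet normal 0.938 0.338 0.075
  outer loop
   vertex 5.4 4.2 0.2
   vertex 4.6 5.8 3.0
   vertex 5.6 2.8 4.0
  endloop
 endfacet
 facet normal -0.596 0.784 -0.173
  outer loop
   vertex 3.2 5.0 4.2
   vertex 4.6 5.8 3.0
   vertex 2.0 4.0 3.8
  endloop
 endfacet
 facet normal -0.553 0.645 -0.527
  outer loop
   vertex 3.6 3.8 1.6
   vertex 4.6 5.8 3.0
   vertex 5.4 4.2 0.2
  endloop
 endfacet
 facet normal -0.593 0.639 -0.489
  outer loop
   vertex 3.6 3.8 1.6
   vertex 2.0 4.0 3.8
   vertex 4.6 5.8 3.0
  endloop
 endfacet
 facet normal -0.606 0.463 -0.647
  outer loop
   vertex 3.6 3.8 1.6
   vertex 5.4 4.2 0.2
   vertex 1.4 1.2 1.8
  endloop
 endfacet
 facet normal -0.666 0.523 -0.532
  outer loop
   vertex 3.6 3.8 1.6
   vertex 1.4 1.2 1.8
   vertex 2.0 4.0 3.8
  endloop
 endfacet
 facet normal 0.816 0.408 0.408
  outer loop
   vertex 4.6 4.8 4.0
   vertex 5.6 2.8 4.0
   vertex 4.6 5.8 3.0
  endloop
 endfacet
 facet normal 0.198 0.693 0.693
  outer loop
   vertex 4.6 4.8 4.0
   vertex 4.6 5.8 3.0
   vertex 3.2 5.0 4.2
  endloop
 endfacet
 facet normal -0.295 -0.028 0.955
  outer loop
   vertex 4.8 1.8 4.6
   vertex 3.2 5.0 4.2
   vertex 2.0 4.0 3.8
  endloop
 endfacet
 facet normal -0.535 -0.412 0.738
  outer loop
   vertex 4.8 1.8 4.6
   vertex 2.0 4.0 3.8
   vertex 1.4 1.2 1.8
  endloop
 endfacet
 facet normal 0.410 0.205 0.889
  outer loop
   vertex 4.8 1.8 4.6
   vertex 5.6 2.8 4.0
   vertex 4.6 4.8 4.0
  endloop
 endfacet
 facet normal 0.167 0.204 0.965
  outer loop
   vertex 4.8 1.8 4.6
   vertex 4.6 4.8 4.0
   vertex 3.2 5.0 4.2
  endloop
 endfacet
 facet normal 0.454 -0.807 -0.378
  outer loop
   vertex 4.8 1.8 4.6
   vertex 1.4 1.2 1.8
   vertex 5.4 4.2 0.2
  endloop
 endfacet
 facet normal 0.654 -0.698 -0.292
  outer loop
   vertex 4.8 1.8 4.6
   vertex 5.4 4.2 0.2
   vertex 5.6 2.8 4.0
  endloop
 endfacet
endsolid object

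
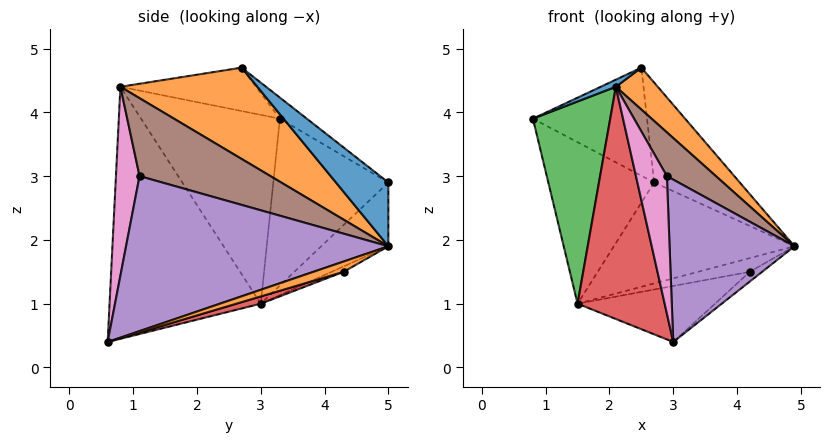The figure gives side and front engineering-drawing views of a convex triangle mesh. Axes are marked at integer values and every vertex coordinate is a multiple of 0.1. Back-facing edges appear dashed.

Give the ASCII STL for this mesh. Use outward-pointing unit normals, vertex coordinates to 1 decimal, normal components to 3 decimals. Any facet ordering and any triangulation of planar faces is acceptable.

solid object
 facet normal -0.439 -0.049 0.897
  outer loop
   vertex 2.1 0.8 4.4
   vertex 2.5 2.7 4.7
   vertex 0.8 3.3 3.9
  endloop
 endfacet
 facet normal 0.827 -0.253 0.501
  outer loop
   vertex 2.1 0.8 4.4
   vertex 4.9 5.0 1.9
   vertex 2.5 2.7 4.7
  endloop
 endfacet
 facet normal -0.863 -0.480 -0.159
  outer loop
   vertex 1.5 3.0 1.0
   vertex 2.1 0.8 4.4
   vertex 0.8 3.3 3.9
  endloop
 endfacet
 facet normal -0.854 -0.492 -0.168
  outer loop
   vertex 1.5 3.0 1.0
   vertex 3.0 0.6 0.4
   vertex 2.1 0.8 4.4
  endloop
 endfacet
 facet normal 0.897 -0.427 0.117
  outer loop
   vertex 2.9 1.1 3.0
   vertex 3.0 0.6 0.4
   vertex 4.9 5.0 1.9
  endloop
 endfacet
 facet normal 0.851 -0.318 0.418
  outer loop
   vertex 2.9 1.1 3.0
   vertex 4.9 5.0 1.9
   vertex 2.1 0.8 4.4
  endloop
 endfacet
 facet normal 0.597 -0.783 0.174
  outer loop
   vertex 2.9 1.1 3.0
   vertex 2.1 0.8 4.4
   vertex 3.0 0.6 0.4
  endloop
 endfacet
 facet normal -0.714 0.657 -0.240
  outer loop
   vertex 2.7 5.0 2.9
   vertex 1.5 3.0 1.0
   vertex 0.8 3.3 3.9
  endloop
 endfacet
 facet normal -0.277 0.744 -0.608
  outer loop
   vertex 2.7 5.0 2.9
   vertex 4.9 5.0 1.9
   vertex 1.5 3.0 1.0
  endloop
 endfacet
 facet normal -0.146 0.618 0.773
  outer loop
   vertex 2.7 5.0 2.9
   vertex 0.8 3.3 3.9
   vertex 2.5 2.7 4.7
  endloop
 endfacet
 facet normal 0.343 0.560 0.754
  outer loop
   vertex 2.7 5.0 2.9
   vertex 2.5 2.7 4.7
   vertex 4.9 5.0 1.9
  endloop
 endfacet
 facet normal 0.372 0.152 -0.916
  outer loop
   vertex 4.2 4.3 1.5
   vertex 4.9 5.0 1.9
   vertex 3.0 0.6 0.4
  endloop
 endfacet
 facet normal -0.138 0.592 -0.794
  outer loop
   vertex 4.2 4.3 1.5
   vertex 1.5 3.0 1.0
   vertex 4.9 5.0 1.9
  endloop
 endfacet
 facet normal 0.048 0.270 -0.962
  outer loop
   vertex 4.2 4.3 1.5
   vertex 3.0 0.6 0.4
   vertex 1.5 3.0 1.0
  endloop
 endfacet
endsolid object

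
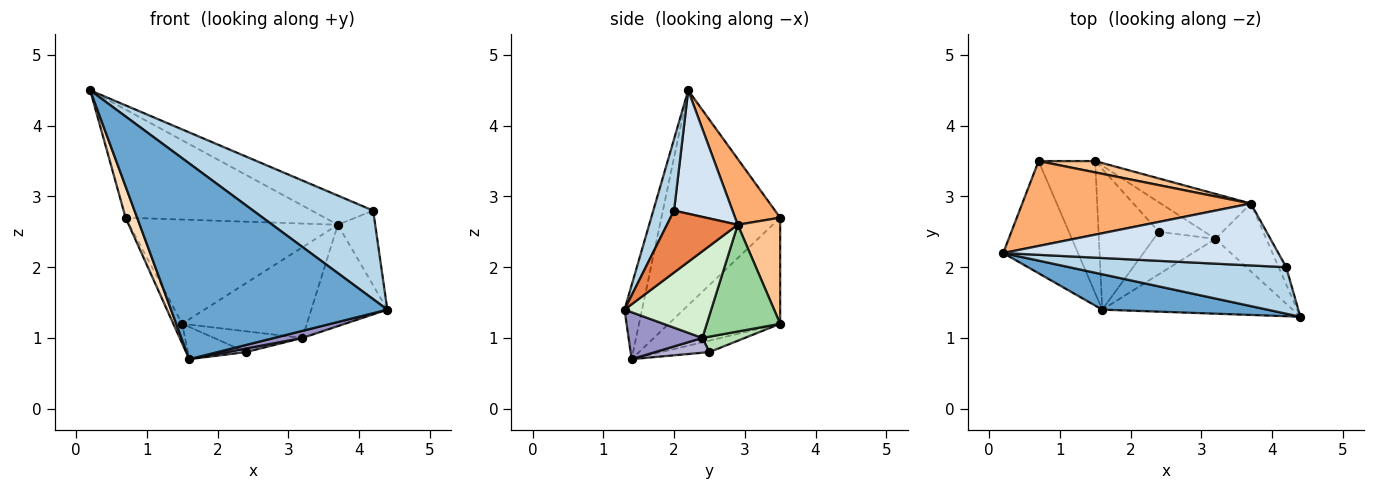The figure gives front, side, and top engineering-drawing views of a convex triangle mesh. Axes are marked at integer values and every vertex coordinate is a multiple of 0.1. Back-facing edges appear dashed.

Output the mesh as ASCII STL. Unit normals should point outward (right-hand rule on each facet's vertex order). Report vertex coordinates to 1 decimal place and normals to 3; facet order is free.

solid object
 facet normal -0.079 -0.981 0.177
  outer loop
   vertex 1.6 1.4 0.7
   vertex 4.4 1.3 1.4
   vertex 0.2 2.2 4.5
  endloop
 endfacet
 facet normal -0.182 0.220 -0.958
  outer loop
   vertex 2.4 2.5 0.8
   vertex 1.6 1.4 0.7
   vertex 1.5 3.5 1.2
  endloop
 endfacet
 facet normal 0.151 -0.875 0.459
  outer loop
   vertex 4.2 2.0 2.8
   vertex 0.2 2.2 4.5
   vertex 4.4 1.3 1.4
  endloop
 endfacet
 facet normal 0.376 0.395 0.838
  outer loop
   vertex 4.2 2.0 2.8
   vertex 3.7 2.9 2.6
   vertex 0.2 2.2 4.5
  endloop
 endfacet
 facet normal 0.879 0.465 -0.107
  outer loop
   vertex 4.2 2.0 2.8
   vertex 4.4 1.3 1.4
   vertex 3.7 2.9 2.6
  endloop
 endfacet
 facet normal 0.175 0.774 0.608
  outer loop
   vertex 0.7 3.5 2.7
   vertex 0.2 2.2 4.5
   vertex 3.7 2.9 2.6
  endloop
 endfacet
 facet normal 0.198 0.974 0.106
  outer loop
   vertex 0.7 3.5 2.7
   vertex 3.7 2.9 2.6
   vertex 1.5 3.5 1.2
  endloop
 endfacet
 facet normal -0.941 -0.091 -0.327
  outer loop
   vertex 0.7 3.5 2.7
   vertex 1.6 1.4 0.7
   vertex 0.2 2.2 4.5
  endloop
 endfacet
 facet normal -0.880 0.070 -0.469
  outer loop
   vertex 0.7 3.5 2.7
   vertex 1.5 3.5 1.2
   vertex 1.6 1.4 0.7
  endloop
 endfacet
 facet normal 0.466 0.792 -0.393
  outer loop
   vertex 3.2 2.4 1.0
   vertex 1.5 3.5 1.2
   vertex 3.7 2.9 2.6
  endloop
 endfacet
 facet normal 0.266 0.555 -0.788
  outer loop
   vertex 3.2 2.4 1.0
   vertex 2.4 2.5 0.8
   vertex 1.5 3.5 1.2
  endloop
 endfacet
 facet normal 0.688 0.604 -0.404
  outer loop
   vertex 3.2 2.4 1.0
   vertex 3.7 2.9 2.6
   vertex 4.4 1.3 1.4
  endloop
 endfacet
 facet normal 0.238 -0.091 -0.967
  outer loop
   vertex 3.2 2.4 1.0
   vertex 4.4 1.3 1.4
   vertex 1.6 1.4 0.7
  endloop
 endfacet
 facet normal 0.232 -0.081 -0.969
  outer loop
   vertex 3.2 2.4 1.0
   vertex 1.6 1.4 0.7
   vertex 2.4 2.5 0.8
  endloop
 endfacet
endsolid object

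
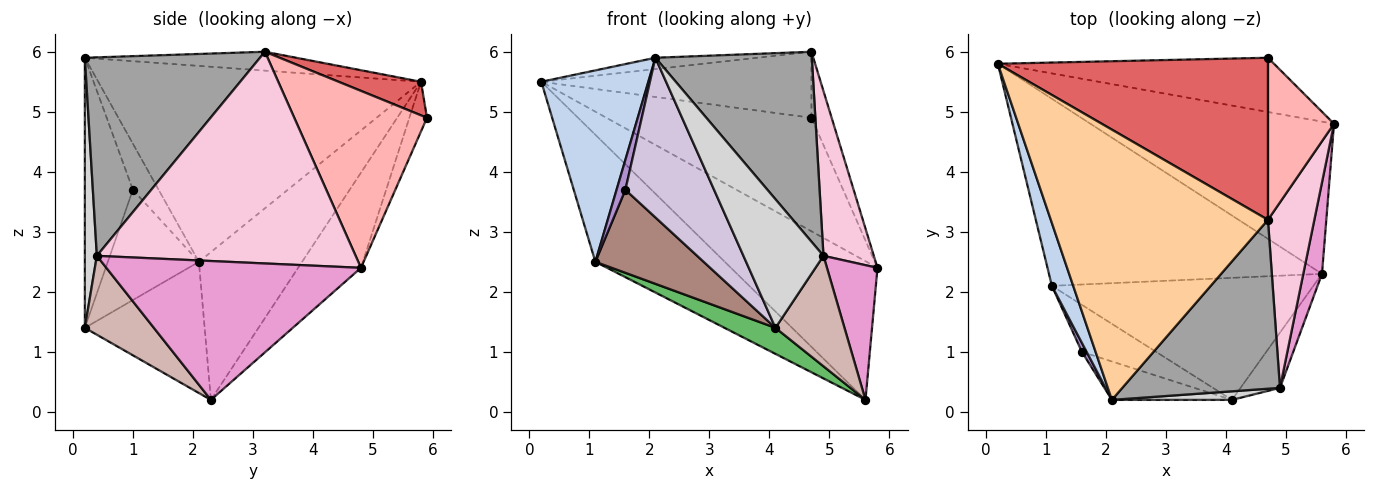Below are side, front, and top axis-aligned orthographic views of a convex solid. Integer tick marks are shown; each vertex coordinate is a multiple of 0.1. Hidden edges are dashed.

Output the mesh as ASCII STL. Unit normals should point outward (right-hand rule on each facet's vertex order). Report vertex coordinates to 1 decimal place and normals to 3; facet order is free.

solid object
 facet normal -0.278 0.647 -0.710
  outer loop
   vertex 5.6 2.3 0.2
   vertex 0.2 5.8 5.5
   vertex 5.8 4.8 2.4
  endloop
 endfacet
 facet normal -0.944 -0.313 0.103
  outer loop
   vertex 1.1 2.1 2.5
   vertex 2.1 0.2 5.9
   vertex 0.2 5.8 5.5
  endloop
 endfacet
 facet normal -0.409 0.513 -0.755
  outer loop
   vertex 1.1 2.1 2.5
   vertex 0.2 5.8 5.5
   vertex 5.6 2.3 0.2
  endloop
 endfacet
 facet normal -0.086 0.042 0.995
  outer loop
   vertex 4.7 3.2 6.0
   vertex 0.2 5.8 5.5
   vertex 2.1 0.2 5.9
  endloop
 endfacet
 facet normal -0.440 -0.187 -0.878
  outer loop
   vertex 4.1 0.2 1.4
   vertex 1.1 2.1 2.5
   vertex 5.6 2.3 0.2
  endloop
 endfacet
 facet normal -0.077 0.900 -0.430
  outer loop
   vertex 4.7 5.9 4.9
   vertex 5.8 4.8 2.4
   vertex 0.2 5.8 5.5
  endloop
 endfacet
 facet normal 0.114 0.375 0.920
  outer loop
   vertex 4.7 5.9 4.9
   vertex 0.2 5.8 5.5
   vertex 4.7 3.2 6.0
  endloop
 endfacet
 facet normal 0.928 0.141 0.346
  outer loop
   vertex 4.7 5.9 4.9
   vertex 4.7 3.2 6.0
   vertex 5.8 4.8 2.4
  endloop
 endfacet
 facet normal -0.942 -0.322 0.097
  outer loop
   vertex 1.6 1.0 3.7
   vertex 2.1 0.2 5.9
   vertex 1.1 2.1 2.5
  endloop
 endfacet
 facet normal -0.466 -0.860 -0.207
  outer loop
   vertex 1.6 1.0 3.7
   vertex 4.1 0.2 1.4
   vertex 2.1 0.2 5.9
  endloop
 endfacet
 facet normal -0.591 -0.702 -0.398
  outer loop
   vertex 1.6 1.0 3.7
   vertex 1.1 2.1 2.5
   vertex 4.1 0.2 1.4
  endloop
 endfacet
 facet normal 0.667 -0.667 -0.333
  outer loop
   vertex 4.9 0.4 2.6
   vertex 4.1 0.2 1.4
   vertex 5.6 2.3 0.2
  endloop
 endfacet
 facet normal 0.972 -0.193 0.131
  outer loop
   vertex 4.9 0.4 2.6
   vertex 5.6 2.3 0.2
   vertex 5.8 4.8 2.4
  endloop
 endfacet
 facet normal 0.960 -0.187 0.210
  outer loop
   vertex 4.9 0.4 2.6
   vertex 5.8 4.8 2.4
   vertex 4.7 3.2 6.0
  endloop
 endfacet
 facet normal 0.642 -0.573 0.510
  outer loop
   vertex 4.9 0.4 2.6
   vertex 4.7 3.2 6.0
   vertex 2.1 0.2 5.9
  endloop
 endfacet
 facet normal 0.148 -0.987 0.066
  outer loop
   vertex 4.9 0.4 2.6
   vertex 2.1 0.2 5.9
   vertex 4.1 0.2 1.4
  endloop
 endfacet
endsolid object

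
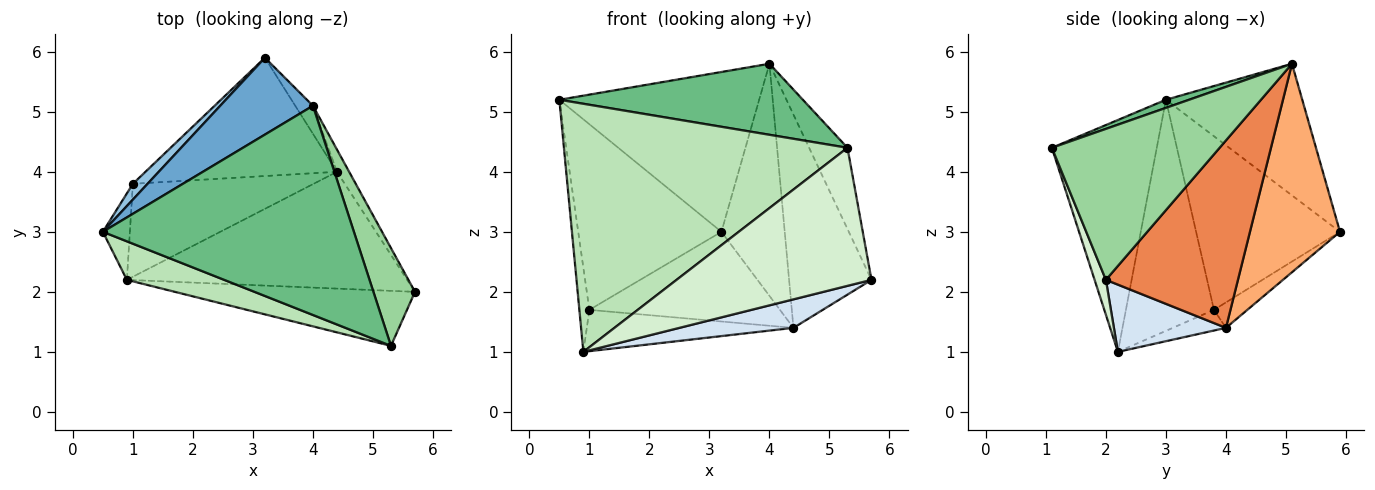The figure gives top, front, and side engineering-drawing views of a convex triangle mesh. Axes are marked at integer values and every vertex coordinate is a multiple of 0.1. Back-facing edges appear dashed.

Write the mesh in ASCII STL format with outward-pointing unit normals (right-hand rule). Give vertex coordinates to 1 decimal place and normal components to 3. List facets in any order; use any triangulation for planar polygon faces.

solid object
 facet normal -0.524 0.768 0.369
  outer loop
   vertex 4.0 5.1 5.8
   vertex 3.2 5.9 3.0
   vertex 0.5 3.0 5.2
  endloop
 endfacet
 facet normal -0.708 0.704 0.060
  outer loop
   vertex 1.0 3.8 1.7
   vertex 0.5 3.0 5.2
   vertex 3.2 5.9 3.0
  endloop
 endfacet
 facet normal -0.987 0.112 -0.115
  outer loop
   vertex 1.0 3.8 1.7
   vertex 0.9 2.2 1.0
   vertex 0.5 3.0 5.2
  endloop
 endfacet
 facet normal 0.227 -0.231 -0.946
  outer loop
   vertex 4.4 4.0 1.4
   vertex 5.7 2.0 2.2
   vertex 0.9 2.2 1.0
  endloop
 endfacet
 facet normal 0.847 0.529 -0.055
  outer loop
   vertex 4.4 4.0 1.4
   vertex 4.0 5.1 5.8
   vertex 5.7 2.0 2.2
  endloop
 endfacet
 facet normal 0.816 0.574 -0.069
  outer loop
   vertex 4.4 4.0 1.4
   vertex 3.2 5.9 3.0
   vertex 4.0 5.1 5.8
  endloop
 endfacet
 facet normal -0.105 0.601 -0.792
  outer loop
   vertex 4.4 4.0 1.4
   vertex 1.0 3.8 1.7
   vertex 3.2 5.9 3.0
  endloop
 endfacet
 facet normal -0.104 0.404 -0.909
  outer loop
   vertex 4.4 4.0 1.4
   vertex 0.9 2.2 1.0
   vertex 1.0 3.8 1.7
  endloop
 endfacet
 facet normal 0.031 -0.321 0.946
  outer loop
   vertex 5.3 1.1 4.4
   vertex 4.0 5.1 5.8
   vertex 0.5 3.0 5.2
  endloop
 endfacet
 facet normal 0.942 0.215 0.259
  outer loop
   vertex 5.3 1.1 4.4
   vertex 5.7 2.0 2.2
   vertex 4.0 5.1 5.8
  endloop
 endfacet
 facet normal -0.343 -0.928 0.144
  outer loop
   vertex 5.3 1.1 4.4
   vertex 0.5 3.0 5.2
   vertex 0.9 2.2 1.0
  endloop
 endfacet
 facet normal 0.054 -0.928 -0.370
  outer loop
   vertex 5.3 1.1 4.4
   vertex 0.9 2.2 1.0
   vertex 5.7 2.0 2.2
  endloop
 endfacet
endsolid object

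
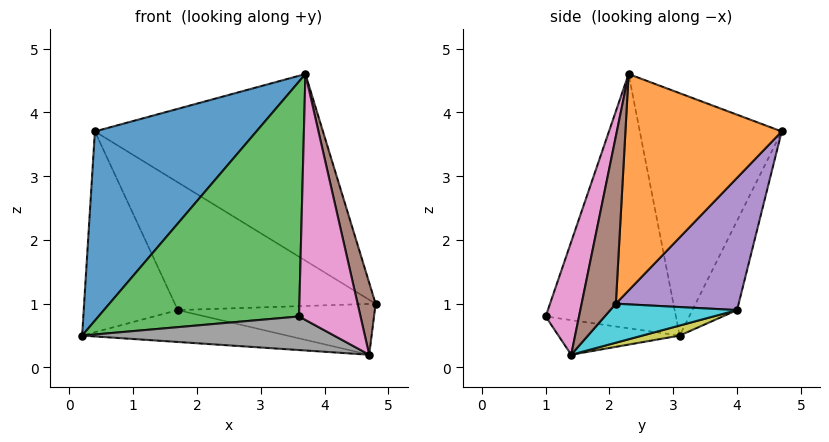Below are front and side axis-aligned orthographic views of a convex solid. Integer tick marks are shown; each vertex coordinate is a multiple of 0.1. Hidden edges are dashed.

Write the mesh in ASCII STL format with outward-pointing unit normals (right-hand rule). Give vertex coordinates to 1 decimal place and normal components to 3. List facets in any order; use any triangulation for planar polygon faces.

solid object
 facet normal -0.609 -0.693 0.385
  outer loop
   vertex 3.7 2.3 4.6
   vertex 0.4 4.7 3.7
   vertex 0.2 3.1 0.5
  endloop
 endfacet
 facet normal 0.561 0.818 0.126
  outer loop
   vertex 3.7 2.3 4.6
   vertex 4.8 2.1 1.0
   vertex 0.4 4.7 3.7
  endloop
 endfacet
 facet normal -0.521 -0.803 0.288
  outer loop
   vertex 3.6 1.0 0.8
   vertex 3.7 2.3 4.6
   vertex 0.2 3.1 0.5
  endloop
 endfacet
 facet normal -0.395 0.831 -0.391
  outer loop
   vertex 1.7 4.0 0.9
   vertex 0.2 3.1 0.5
   vertex 0.4 4.7 3.7
  endloop
 endfacet
 facet normal 0.522 0.853 0.029
  outer loop
   vertex 1.7 4.0 0.9
   vertex 0.4 4.7 3.7
   vertex 4.8 2.1 1.0
  endloop
 endfacet
 facet normal 0.849 -0.446 0.284
  outer loop
   vertex 4.7 1.4 0.2
   vertex 4.8 2.1 1.0
   vertex 3.7 2.3 4.6
  endloop
 endfacet
 facet normal 0.458 -0.845 0.277
  outer loop
   vertex 4.7 1.4 0.2
   vertex 3.7 2.3 4.6
   vertex 3.6 1.0 0.8
  endloop
 endfacet
 facet normal -0.252 -0.525 -0.813
  outer loop
   vertex 4.7 1.4 0.2
   vertex 3.6 1.0 0.8
   vertex 0.2 3.1 0.5
  endloop
 endfacet
 facet normal 0.059 0.322 -0.945
  outer loop
   vertex 4.7 1.4 0.2
   vertex 0.2 3.1 0.5
   vertex 1.7 4.0 0.9
  endloop
 endfacet
 facet normal 0.422 0.656 -0.626
  outer loop
   vertex 4.7 1.4 0.2
   vertex 1.7 4.0 0.9
   vertex 4.8 2.1 1.0
  endloop
 endfacet
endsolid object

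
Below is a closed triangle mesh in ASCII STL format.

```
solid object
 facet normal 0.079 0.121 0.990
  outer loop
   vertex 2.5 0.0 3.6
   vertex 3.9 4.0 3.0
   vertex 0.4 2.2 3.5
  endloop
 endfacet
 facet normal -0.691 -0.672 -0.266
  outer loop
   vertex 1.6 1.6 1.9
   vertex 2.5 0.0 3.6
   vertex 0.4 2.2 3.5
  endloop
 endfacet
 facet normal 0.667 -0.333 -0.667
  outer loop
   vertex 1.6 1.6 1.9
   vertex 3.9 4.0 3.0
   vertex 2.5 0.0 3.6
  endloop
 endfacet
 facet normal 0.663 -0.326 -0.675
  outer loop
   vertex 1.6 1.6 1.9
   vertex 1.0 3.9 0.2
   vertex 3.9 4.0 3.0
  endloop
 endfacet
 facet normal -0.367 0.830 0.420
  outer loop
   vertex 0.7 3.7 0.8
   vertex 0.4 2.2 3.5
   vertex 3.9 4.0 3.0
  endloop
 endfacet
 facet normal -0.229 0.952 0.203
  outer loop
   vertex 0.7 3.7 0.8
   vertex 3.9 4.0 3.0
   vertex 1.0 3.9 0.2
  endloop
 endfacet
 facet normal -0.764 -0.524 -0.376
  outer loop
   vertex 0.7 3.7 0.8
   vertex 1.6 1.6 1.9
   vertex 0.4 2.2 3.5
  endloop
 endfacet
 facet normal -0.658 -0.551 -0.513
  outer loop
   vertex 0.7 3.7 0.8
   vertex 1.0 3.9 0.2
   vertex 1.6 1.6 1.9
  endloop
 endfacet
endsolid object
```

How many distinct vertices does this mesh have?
6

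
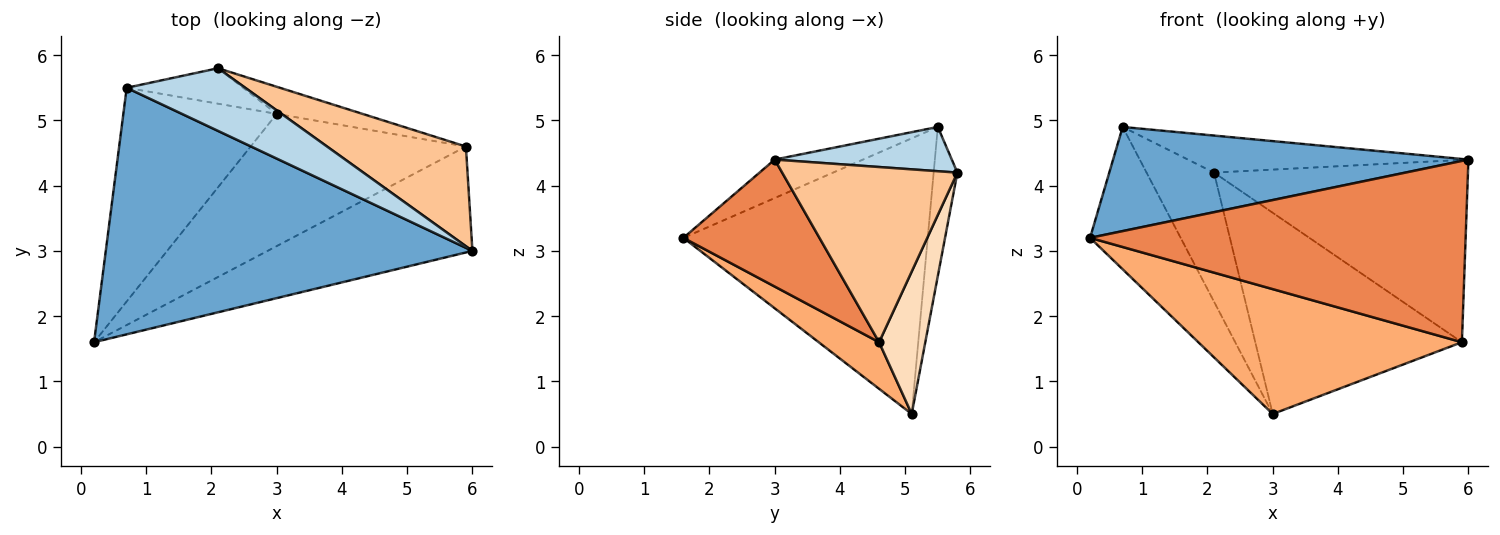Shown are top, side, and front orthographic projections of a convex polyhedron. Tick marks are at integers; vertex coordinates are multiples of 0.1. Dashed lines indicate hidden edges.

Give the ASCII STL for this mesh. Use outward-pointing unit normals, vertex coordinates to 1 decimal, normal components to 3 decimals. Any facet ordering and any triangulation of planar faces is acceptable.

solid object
 facet normal -0.096 -0.387 0.917
  outer loop
   vertex 0.7 5.5 4.9
   vertex 0.2 1.6 3.2
   vertex 6.0 3.0 4.4
  endloop
 endfacet
 facet normal -0.831 0.308 -0.463
  outer loop
   vertex 3.0 5.1 0.5
   vertex 0.2 1.6 3.2
   vertex 0.7 5.5 4.9
  endloop
 endfacet
 facet normal 0.306 0.485 0.819
  outer loop
   vertex 2.1 5.8 4.2
   vertex 0.7 5.5 4.9
   vertex 6.0 3.0 4.4
  endloop
 endfacet
 facet normal -0.321 0.913 -0.251
  outer loop
   vertex 2.1 5.8 4.2
   vertex 3.0 5.1 0.5
   vertex 0.7 5.5 4.9
  endloop
 endfacet
 facet normal 0.299 -0.824 -0.482
  outer loop
   vertex 5.9 4.6 1.6
   vertex 6.0 3.0 4.4
   vertex 0.2 1.6 3.2
  endloop
 endfacet
 facet normal 0.155 -0.678 -0.718
  outer loop
   vertex 5.9 4.6 1.6
   vertex 0.2 1.6 3.2
   vertex 3.0 5.1 0.5
  endloop
 endfacet
 facet normal 0.518 0.751 0.410
  outer loop
   vertex 5.9 4.6 1.6
   vertex 2.1 5.8 4.2
   vertex 6.0 3.0 4.4
  endloop
 endfacet
 facet normal 0.216 0.968 -0.130
  outer loop
   vertex 5.9 4.6 1.6
   vertex 3.0 5.1 0.5
   vertex 2.1 5.8 4.2
  endloop
 endfacet
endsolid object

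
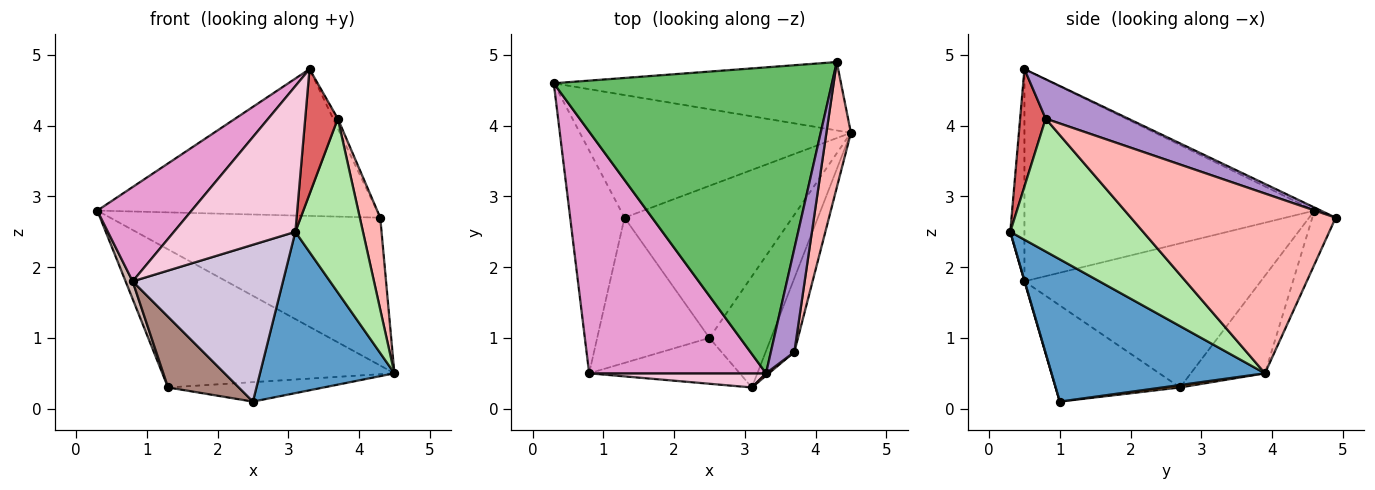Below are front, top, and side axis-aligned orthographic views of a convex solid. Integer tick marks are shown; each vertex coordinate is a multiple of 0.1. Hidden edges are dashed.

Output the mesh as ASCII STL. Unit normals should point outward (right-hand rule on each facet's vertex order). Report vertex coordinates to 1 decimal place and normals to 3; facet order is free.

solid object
 facet normal 0.794 -0.500 -0.345
  outer loop
   vertex 2.5 1.0 0.1
   vertex 4.5 3.9 0.5
   vertex 3.1 0.3 2.5
  endloop
 endfacet
 facet normal -0.232 0.727 -0.646
  outer loop
   vertex 1.3 2.7 0.3
   vertex 0.3 4.6 2.8
   vertex 4.5 3.9 0.5
  endloop
 endfacet
 facet normal 0.014 0.127 -0.992
  outer loop
   vertex 1.3 2.7 0.3
   vertex 4.5 3.9 0.5
   vertex 2.5 1.0 0.1
  endloop
 endfacet
 facet normal -0.078 0.905 -0.418
  outer loop
   vertex 4.3 4.9 2.7
   vertex 4.5 3.9 0.5
   vertex 0.3 4.6 2.8
  endloop
 endfacet
 facet normal -0.010 0.433 0.902
  outer loop
   vertex 4.3 4.9 2.7
   vertex 0.3 4.6 2.8
   vertex 3.3 0.5 4.8
  endloop
 endfacet
 facet normal 0.875 -0.445 -0.189
  outer loop
   vertex 3.7 0.8 4.1
   vertex 3.1 0.3 2.5
   vertex 4.5 3.9 0.5
  endloop
 endfacet
 facet normal 0.616 -0.787 0.015
  outer loop
   vertex 3.7 0.8 4.1
   vertex 3.3 0.5 4.8
   vertex 3.1 0.3 2.5
  endloop
 endfacet
 facet normal 0.986 -0.098 0.134
  outer loop
   vertex 3.7 0.8 4.1
   vertex 4.5 3.9 0.5
   vertex 4.3 4.9 2.7
  endloop
 endfacet
 facet normal 0.858 0.049 0.511
  outer loop
   vertex 3.7 0.8 4.1
   vertex 4.3 4.9 2.7
   vertex 3.3 0.5 4.8
  endloop
 endfacet
 facet normal 0.002 -0.960 -0.280
  outer loop
   vertex 0.8 0.5 1.8
   vertex 2.5 1.0 0.1
   vertex 3.1 0.3 2.5
  endloop
 endfacet
 facet normal -0.610 -0.347 -0.712
  outer loop
   vertex 0.8 0.5 1.8
   vertex 1.3 2.7 0.3
   vertex 2.5 1.0 0.1
  endloop
 endfacet
 facet normal -0.935 -0.028 -0.353
  outer loop
   vertex 0.8 0.5 1.8
   vertex 0.3 4.6 2.8
   vertex 1.3 2.7 0.3
  endloop
 endfacet
 facet normal -0.745 -0.242 0.621
  outer loop
   vertex 0.8 0.5 1.8
   vertex 3.3 0.5 4.8
   vertex 0.3 4.6 2.8
  endloop
 endfacet
 facet normal -0.115 -0.989 0.096
  outer loop
   vertex 0.8 0.5 1.8
   vertex 3.1 0.3 2.5
   vertex 3.3 0.5 4.8
  endloop
 endfacet
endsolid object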